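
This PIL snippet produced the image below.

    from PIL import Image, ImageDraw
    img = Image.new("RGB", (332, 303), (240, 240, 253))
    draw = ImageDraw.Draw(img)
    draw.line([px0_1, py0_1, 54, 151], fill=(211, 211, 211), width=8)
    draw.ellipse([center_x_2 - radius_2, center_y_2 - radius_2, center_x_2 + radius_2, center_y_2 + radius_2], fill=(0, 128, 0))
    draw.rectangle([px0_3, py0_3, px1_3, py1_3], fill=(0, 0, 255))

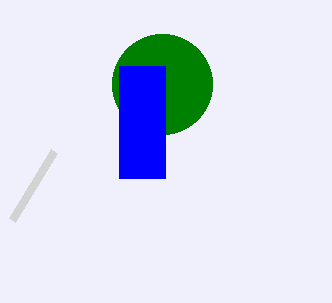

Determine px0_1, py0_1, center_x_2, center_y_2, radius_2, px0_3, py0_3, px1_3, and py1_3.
px0_1 = 12; py0_1 = 220; center_x_2 = 162; center_y_2 = 84; radius_2 = 50; px0_3 = 119; py0_3 = 66; px1_3 = 165; py1_3 = 178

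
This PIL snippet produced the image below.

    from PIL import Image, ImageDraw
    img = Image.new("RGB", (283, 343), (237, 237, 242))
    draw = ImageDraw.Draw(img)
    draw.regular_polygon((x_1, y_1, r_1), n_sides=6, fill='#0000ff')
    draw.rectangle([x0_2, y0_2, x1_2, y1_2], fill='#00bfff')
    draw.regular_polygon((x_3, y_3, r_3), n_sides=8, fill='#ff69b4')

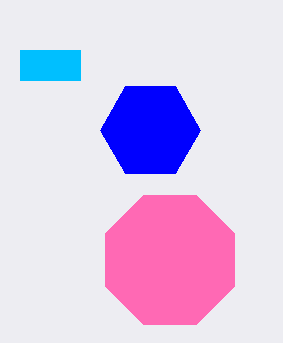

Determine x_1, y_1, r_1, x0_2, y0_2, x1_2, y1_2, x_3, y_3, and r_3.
x_1 = 150, y_1 = 130, r_1 = 50, x0_2 = 20, y0_2 = 50, x1_2 = 80, y1_2 = 80, x_3 = 170, y_3 = 260, r_3 = 70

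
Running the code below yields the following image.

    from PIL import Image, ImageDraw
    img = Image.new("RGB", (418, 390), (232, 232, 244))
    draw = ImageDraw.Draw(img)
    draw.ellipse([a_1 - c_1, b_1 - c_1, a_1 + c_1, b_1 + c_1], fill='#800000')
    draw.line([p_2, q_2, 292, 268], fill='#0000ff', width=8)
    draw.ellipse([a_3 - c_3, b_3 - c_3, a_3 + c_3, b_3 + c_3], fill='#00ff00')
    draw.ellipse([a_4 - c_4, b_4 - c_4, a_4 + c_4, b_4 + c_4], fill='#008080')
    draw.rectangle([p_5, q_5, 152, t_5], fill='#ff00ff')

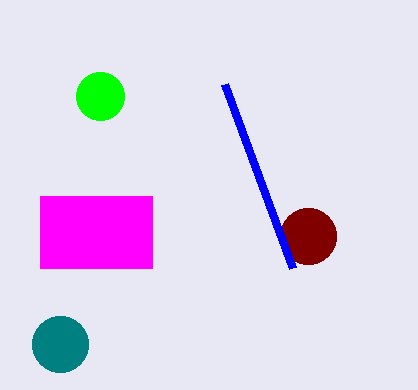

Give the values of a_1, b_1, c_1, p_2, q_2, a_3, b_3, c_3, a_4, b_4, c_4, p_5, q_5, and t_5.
a_1 = 308
b_1 = 236
c_1 = 28
p_2 = 224
q_2 = 84
a_3 = 100
b_3 = 96
c_3 = 24
a_4 = 60
b_4 = 344
c_4 = 28
p_5 = 40
q_5 = 196
t_5 = 268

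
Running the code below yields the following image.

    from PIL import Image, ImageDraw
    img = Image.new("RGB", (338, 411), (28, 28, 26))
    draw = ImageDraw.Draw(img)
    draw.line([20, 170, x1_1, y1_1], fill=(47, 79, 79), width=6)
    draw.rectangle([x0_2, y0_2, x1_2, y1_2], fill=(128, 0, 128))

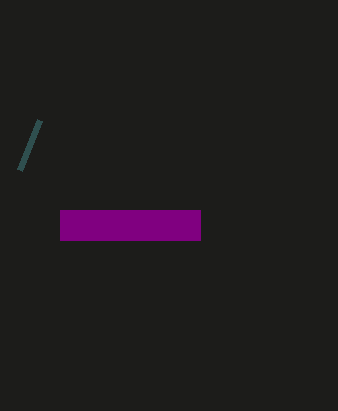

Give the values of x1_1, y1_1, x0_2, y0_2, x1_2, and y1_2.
x1_1 = 40
y1_1 = 120
x0_2 = 60
y0_2 = 210
x1_2 = 200
y1_2 = 240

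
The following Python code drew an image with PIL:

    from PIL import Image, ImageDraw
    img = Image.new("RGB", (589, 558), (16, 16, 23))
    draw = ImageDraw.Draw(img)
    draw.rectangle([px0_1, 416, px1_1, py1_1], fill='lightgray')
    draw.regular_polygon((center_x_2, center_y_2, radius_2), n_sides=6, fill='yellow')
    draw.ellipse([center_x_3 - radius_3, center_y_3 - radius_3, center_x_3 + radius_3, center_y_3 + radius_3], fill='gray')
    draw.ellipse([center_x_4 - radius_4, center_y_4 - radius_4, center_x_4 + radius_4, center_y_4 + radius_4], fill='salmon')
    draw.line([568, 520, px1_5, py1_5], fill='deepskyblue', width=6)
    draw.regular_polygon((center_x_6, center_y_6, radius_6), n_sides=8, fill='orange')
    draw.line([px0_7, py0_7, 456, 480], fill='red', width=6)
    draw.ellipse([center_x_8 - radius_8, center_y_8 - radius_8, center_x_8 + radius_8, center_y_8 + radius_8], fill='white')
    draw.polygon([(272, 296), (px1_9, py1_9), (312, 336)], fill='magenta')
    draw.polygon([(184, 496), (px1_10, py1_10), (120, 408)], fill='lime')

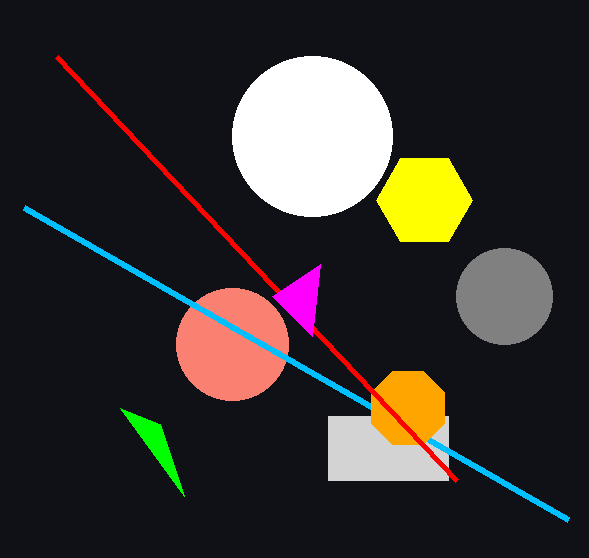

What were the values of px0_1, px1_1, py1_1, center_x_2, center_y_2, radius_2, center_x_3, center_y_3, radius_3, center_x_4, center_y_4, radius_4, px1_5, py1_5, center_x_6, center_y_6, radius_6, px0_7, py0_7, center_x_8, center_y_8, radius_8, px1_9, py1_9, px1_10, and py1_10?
px0_1 = 328, px1_1 = 448, py1_1 = 480, center_x_2 = 424, center_y_2 = 200, radius_2 = 48, center_x_3 = 504, center_y_3 = 296, radius_3 = 48, center_x_4 = 232, center_y_4 = 344, radius_4 = 56, px1_5 = 24, py1_5 = 208, center_x_6 = 408, center_y_6 = 408, radius_6 = 40, px0_7 = 56, py0_7 = 56, center_x_8 = 312, center_y_8 = 136, radius_8 = 80, px1_9 = 320, py1_9 = 264, px1_10 = 160, py1_10 = 424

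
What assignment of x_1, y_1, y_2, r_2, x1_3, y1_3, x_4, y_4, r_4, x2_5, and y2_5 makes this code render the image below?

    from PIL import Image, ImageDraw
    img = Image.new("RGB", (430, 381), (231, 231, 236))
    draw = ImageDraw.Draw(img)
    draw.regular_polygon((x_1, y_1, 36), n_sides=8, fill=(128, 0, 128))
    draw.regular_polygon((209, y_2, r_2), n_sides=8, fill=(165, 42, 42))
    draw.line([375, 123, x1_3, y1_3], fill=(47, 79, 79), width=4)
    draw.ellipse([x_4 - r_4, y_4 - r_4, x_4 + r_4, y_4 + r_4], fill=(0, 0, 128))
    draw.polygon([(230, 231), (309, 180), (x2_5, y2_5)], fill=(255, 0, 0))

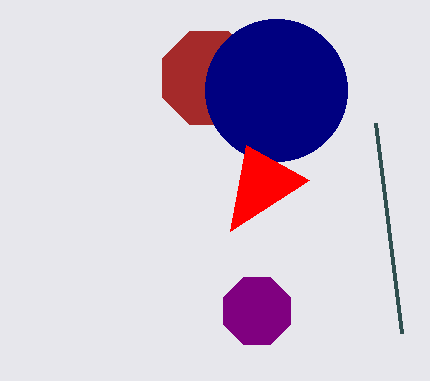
x_1 = 257, y_1 = 311, y_2 = 78, r_2 = 50, x1_3 = 401, y1_3 = 333, x_4 = 276, y_4 = 90, r_4 = 71, x2_5 = 246, y2_5 = 145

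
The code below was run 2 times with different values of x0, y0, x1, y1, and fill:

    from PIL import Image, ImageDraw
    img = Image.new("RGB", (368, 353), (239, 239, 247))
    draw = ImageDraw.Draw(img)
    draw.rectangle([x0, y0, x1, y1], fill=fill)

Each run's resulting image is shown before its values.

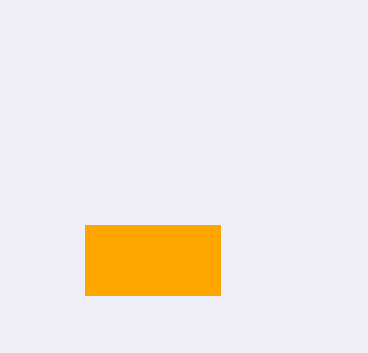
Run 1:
x0 = 85; y0 = 225; x1 = 220; y1 = 295; fill = 'orange'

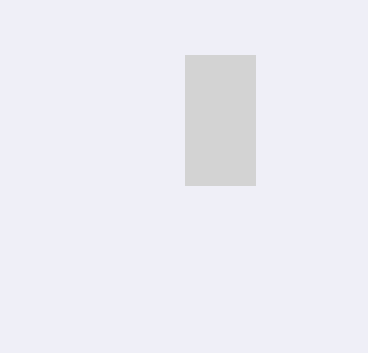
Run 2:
x0 = 185, y0 = 55, x1 = 255, y1 = 185, fill = 'lightgray'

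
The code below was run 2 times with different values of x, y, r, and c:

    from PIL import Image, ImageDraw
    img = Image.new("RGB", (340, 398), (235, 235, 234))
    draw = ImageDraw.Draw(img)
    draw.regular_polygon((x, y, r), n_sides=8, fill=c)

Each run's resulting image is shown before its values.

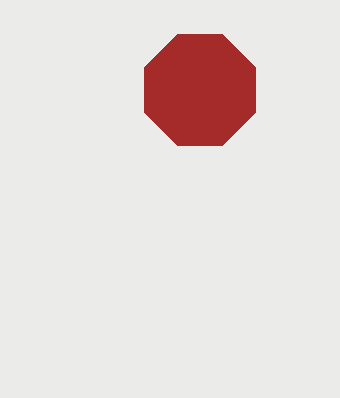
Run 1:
x = 200, y = 90, r = 60, c = 'brown'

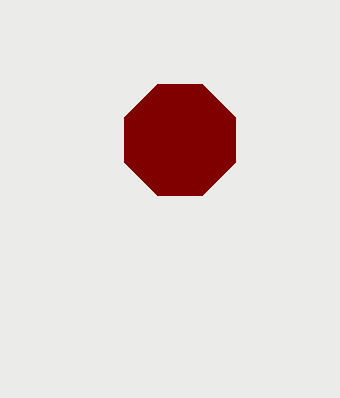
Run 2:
x = 180; y = 140; r = 60; c = 'maroon'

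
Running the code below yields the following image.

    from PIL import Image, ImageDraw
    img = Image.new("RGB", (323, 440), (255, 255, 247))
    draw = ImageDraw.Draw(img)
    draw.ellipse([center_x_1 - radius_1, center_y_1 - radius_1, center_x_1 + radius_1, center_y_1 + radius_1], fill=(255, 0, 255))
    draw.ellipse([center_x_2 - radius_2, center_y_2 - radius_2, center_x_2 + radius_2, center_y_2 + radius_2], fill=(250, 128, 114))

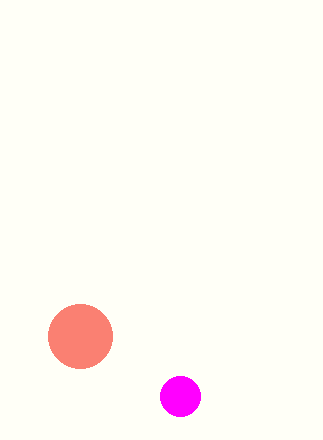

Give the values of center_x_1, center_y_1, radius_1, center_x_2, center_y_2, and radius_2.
center_x_1 = 180, center_y_1 = 396, radius_1 = 20, center_x_2 = 80, center_y_2 = 336, radius_2 = 32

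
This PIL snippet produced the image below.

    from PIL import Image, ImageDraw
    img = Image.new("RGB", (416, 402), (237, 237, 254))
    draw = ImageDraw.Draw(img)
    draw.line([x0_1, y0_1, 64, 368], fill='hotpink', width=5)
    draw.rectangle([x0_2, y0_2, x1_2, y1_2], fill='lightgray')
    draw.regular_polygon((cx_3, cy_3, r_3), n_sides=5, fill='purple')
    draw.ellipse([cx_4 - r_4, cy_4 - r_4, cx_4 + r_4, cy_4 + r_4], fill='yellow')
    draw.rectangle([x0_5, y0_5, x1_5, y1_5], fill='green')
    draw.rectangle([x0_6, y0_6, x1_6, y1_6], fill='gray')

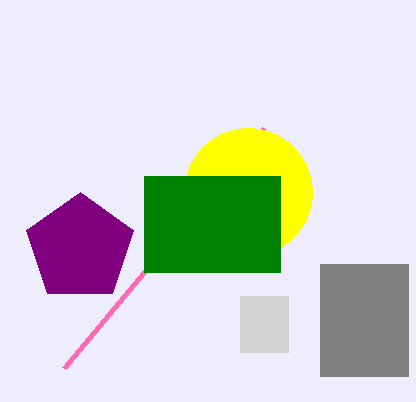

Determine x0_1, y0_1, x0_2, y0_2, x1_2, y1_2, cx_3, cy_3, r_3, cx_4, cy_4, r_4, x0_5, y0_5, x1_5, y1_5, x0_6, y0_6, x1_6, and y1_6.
x0_1 = 264
y0_1 = 128
x0_2 = 240
y0_2 = 296
x1_2 = 288
y1_2 = 352
cx_3 = 80
cy_3 = 248
r_3 = 56
cx_4 = 248
cy_4 = 192
r_4 = 64
x0_5 = 144
y0_5 = 176
x1_5 = 280
y1_5 = 272
x0_6 = 320
y0_6 = 264
x1_6 = 408
y1_6 = 376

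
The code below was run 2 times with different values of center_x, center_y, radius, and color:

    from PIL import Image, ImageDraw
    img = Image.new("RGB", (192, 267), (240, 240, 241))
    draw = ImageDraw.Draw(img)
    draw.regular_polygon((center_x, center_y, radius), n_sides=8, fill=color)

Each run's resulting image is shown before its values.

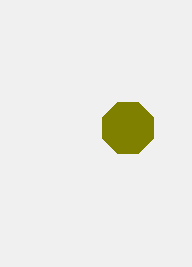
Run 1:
center_x = 128
center_y = 128
radius = 28
color = 'olive'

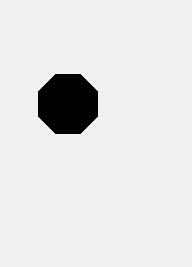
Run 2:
center_x = 68; center_y = 104; radius = 32; color = 'black'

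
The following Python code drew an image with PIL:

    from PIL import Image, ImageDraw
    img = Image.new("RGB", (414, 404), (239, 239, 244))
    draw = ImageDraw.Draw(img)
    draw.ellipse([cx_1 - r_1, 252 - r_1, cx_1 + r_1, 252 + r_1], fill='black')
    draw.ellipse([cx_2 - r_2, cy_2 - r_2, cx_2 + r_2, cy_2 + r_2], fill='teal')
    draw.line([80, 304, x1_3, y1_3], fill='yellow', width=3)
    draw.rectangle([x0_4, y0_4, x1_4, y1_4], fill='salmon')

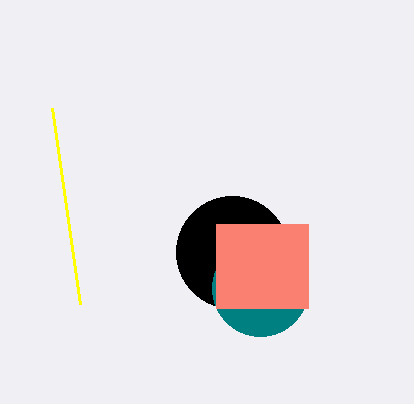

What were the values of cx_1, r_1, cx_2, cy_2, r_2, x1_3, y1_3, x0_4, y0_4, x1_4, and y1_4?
cx_1 = 232, r_1 = 56, cx_2 = 260, cy_2 = 288, r_2 = 48, x1_3 = 52, y1_3 = 108, x0_4 = 216, y0_4 = 224, x1_4 = 308, y1_4 = 308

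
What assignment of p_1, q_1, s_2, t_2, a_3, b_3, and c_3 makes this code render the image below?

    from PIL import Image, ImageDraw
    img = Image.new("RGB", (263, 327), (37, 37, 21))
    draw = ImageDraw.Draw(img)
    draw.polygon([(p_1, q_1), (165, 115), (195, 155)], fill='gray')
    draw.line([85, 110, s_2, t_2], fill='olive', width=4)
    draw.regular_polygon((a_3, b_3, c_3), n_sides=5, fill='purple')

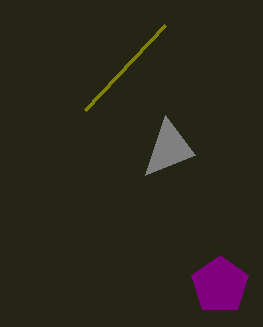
p_1 = 145
q_1 = 175
s_2 = 165
t_2 = 25
a_3 = 220
b_3 = 285
c_3 = 30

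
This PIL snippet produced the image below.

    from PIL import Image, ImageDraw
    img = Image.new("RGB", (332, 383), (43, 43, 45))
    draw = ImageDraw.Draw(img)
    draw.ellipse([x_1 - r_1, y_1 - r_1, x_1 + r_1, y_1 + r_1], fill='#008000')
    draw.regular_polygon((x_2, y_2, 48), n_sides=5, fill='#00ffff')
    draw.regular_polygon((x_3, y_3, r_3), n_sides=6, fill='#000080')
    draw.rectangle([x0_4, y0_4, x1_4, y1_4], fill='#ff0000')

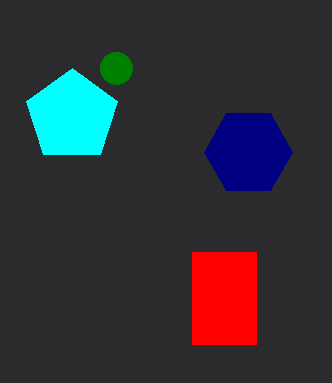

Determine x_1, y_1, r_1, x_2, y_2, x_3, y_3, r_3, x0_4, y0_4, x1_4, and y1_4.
x_1 = 116; y_1 = 68; r_1 = 16; x_2 = 72; y_2 = 116; x_3 = 248; y_3 = 152; r_3 = 44; x0_4 = 192; y0_4 = 252; x1_4 = 256; y1_4 = 344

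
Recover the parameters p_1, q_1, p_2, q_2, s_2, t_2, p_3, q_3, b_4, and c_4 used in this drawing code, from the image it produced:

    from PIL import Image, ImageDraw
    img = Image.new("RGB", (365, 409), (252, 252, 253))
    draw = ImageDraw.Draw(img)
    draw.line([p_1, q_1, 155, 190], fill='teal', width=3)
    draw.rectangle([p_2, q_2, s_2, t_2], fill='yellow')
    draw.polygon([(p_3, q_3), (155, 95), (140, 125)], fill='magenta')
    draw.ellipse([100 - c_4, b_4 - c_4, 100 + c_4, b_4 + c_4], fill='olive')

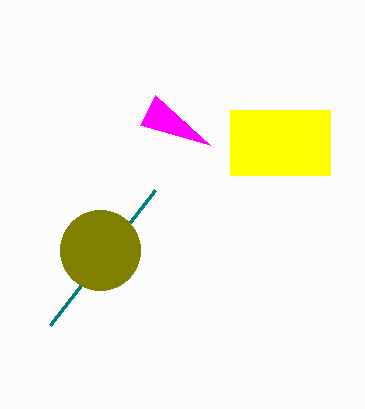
p_1 = 50; q_1 = 325; p_2 = 230; q_2 = 110; s_2 = 330; t_2 = 175; p_3 = 210; q_3 = 145; b_4 = 250; c_4 = 40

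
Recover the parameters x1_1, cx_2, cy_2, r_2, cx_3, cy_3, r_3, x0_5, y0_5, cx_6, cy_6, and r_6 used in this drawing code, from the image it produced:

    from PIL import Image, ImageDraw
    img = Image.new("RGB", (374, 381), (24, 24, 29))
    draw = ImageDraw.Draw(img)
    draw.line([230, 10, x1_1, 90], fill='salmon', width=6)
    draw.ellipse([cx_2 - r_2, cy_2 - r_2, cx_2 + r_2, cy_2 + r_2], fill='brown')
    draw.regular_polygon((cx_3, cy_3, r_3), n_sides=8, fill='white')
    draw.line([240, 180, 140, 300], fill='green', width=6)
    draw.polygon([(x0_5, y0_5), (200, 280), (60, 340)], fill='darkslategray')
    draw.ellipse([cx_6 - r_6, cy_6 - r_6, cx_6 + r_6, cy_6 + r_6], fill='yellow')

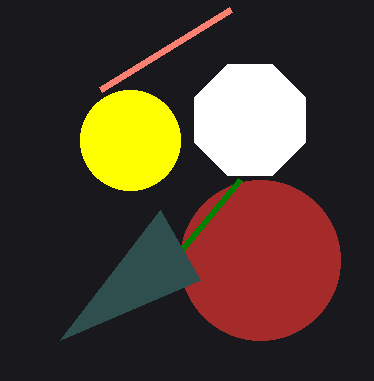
x1_1 = 100, cx_2 = 260, cy_2 = 260, r_2 = 80, cx_3 = 250, cy_3 = 120, r_3 = 60, x0_5 = 160, y0_5 = 210, cx_6 = 130, cy_6 = 140, r_6 = 50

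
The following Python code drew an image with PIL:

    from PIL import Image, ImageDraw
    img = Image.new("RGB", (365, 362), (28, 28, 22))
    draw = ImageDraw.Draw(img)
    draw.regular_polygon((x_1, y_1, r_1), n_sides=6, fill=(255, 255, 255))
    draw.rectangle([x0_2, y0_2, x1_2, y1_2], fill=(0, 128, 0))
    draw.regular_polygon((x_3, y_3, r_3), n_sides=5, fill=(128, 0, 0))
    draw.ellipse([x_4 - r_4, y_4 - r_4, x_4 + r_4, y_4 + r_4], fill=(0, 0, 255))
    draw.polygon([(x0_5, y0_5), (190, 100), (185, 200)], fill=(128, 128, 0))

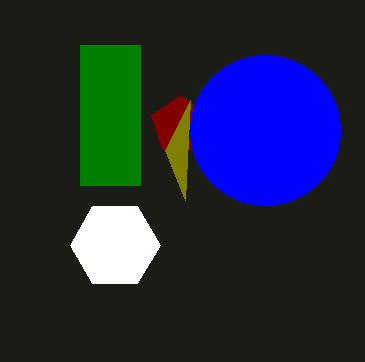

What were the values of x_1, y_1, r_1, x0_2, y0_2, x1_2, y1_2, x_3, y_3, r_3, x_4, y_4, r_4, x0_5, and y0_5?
x_1 = 115; y_1 = 245; r_1 = 45; x0_2 = 80; y0_2 = 45; x1_2 = 140; y1_2 = 185; x_3 = 180; y_3 = 125; r_3 = 30; x_4 = 265; y_4 = 130; r_4 = 75; x0_5 = 165; y0_5 = 150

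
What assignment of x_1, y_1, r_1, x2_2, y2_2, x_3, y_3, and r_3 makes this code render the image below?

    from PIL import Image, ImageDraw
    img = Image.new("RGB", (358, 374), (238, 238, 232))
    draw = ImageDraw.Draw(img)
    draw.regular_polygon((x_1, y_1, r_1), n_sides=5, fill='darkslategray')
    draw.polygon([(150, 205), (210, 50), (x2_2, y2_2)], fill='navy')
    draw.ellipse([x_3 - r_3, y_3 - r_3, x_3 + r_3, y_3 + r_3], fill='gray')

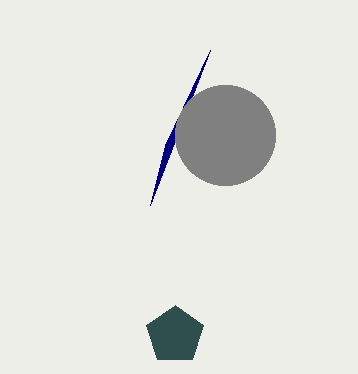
x_1 = 175, y_1 = 335, r_1 = 30, x2_2 = 165, y2_2 = 145, x_3 = 225, y_3 = 135, r_3 = 50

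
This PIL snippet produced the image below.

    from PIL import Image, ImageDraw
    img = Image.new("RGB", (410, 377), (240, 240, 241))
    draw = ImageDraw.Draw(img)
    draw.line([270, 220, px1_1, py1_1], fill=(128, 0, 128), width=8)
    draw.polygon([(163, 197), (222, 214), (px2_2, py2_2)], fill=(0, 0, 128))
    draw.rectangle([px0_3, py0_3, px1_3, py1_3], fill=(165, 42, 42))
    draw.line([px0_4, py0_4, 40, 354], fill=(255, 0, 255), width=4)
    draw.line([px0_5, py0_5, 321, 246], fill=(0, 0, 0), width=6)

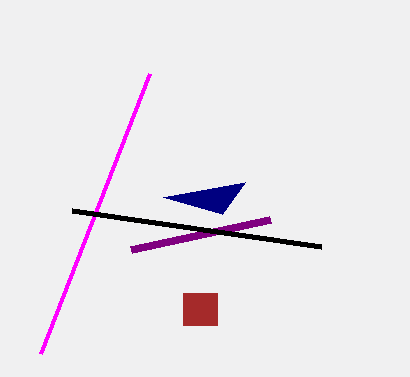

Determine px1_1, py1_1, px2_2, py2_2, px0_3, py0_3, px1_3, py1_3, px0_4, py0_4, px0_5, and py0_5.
px1_1 = 131, py1_1 = 250, px2_2 = 245, py2_2 = 182, px0_3 = 183, py0_3 = 293, px1_3 = 217, py1_3 = 325, px0_4 = 149, py0_4 = 74, px0_5 = 72, py0_5 = 210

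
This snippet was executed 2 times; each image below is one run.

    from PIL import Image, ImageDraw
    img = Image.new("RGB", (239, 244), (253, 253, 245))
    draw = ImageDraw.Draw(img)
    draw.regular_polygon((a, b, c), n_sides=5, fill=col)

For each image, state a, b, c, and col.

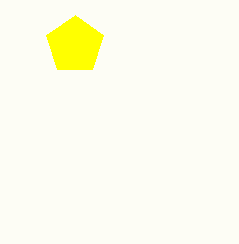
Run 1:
a = 75; b = 45; c = 30; col = 'yellow'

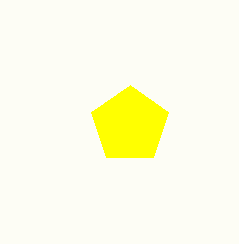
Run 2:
a = 130; b = 125; c = 40; col = 'yellow'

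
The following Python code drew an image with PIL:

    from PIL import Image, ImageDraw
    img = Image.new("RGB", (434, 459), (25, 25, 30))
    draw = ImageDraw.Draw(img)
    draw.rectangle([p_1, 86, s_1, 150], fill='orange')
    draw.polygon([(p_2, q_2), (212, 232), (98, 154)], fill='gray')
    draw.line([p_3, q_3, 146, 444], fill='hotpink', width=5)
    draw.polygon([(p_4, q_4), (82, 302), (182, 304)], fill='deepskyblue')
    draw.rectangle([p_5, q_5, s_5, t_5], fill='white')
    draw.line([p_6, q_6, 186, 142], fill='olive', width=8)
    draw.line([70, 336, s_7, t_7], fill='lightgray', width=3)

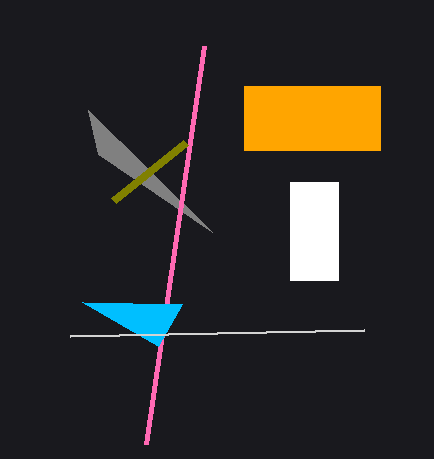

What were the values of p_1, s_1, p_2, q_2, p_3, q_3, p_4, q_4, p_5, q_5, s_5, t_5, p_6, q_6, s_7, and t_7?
p_1 = 244
s_1 = 380
p_2 = 88
q_2 = 110
p_3 = 204
q_3 = 46
p_4 = 158
q_4 = 346
p_5 = 290
q_5 = 182
s_5 = 338
t_5 = 280
p_6 = 114
q_6 = 200
s_7 = 364
t_7 = 330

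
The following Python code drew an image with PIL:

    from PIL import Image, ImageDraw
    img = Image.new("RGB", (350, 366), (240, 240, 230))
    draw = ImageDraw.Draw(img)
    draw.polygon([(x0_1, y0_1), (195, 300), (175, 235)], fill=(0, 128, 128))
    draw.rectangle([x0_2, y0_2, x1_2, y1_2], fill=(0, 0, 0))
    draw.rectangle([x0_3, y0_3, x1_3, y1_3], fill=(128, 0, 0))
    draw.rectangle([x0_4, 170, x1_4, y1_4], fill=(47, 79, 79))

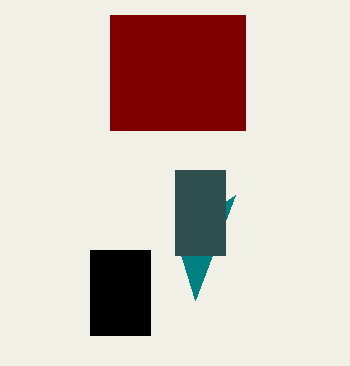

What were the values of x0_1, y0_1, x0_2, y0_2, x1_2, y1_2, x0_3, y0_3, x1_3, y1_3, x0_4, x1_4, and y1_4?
x0_1 = 235, y0_1 = 195, x0_2 = 90, y0_2 = 250, x1_2 = 150, y1_2 = 335, x0_3 = 110, y0_3 = 15, x1_3 = 245, y1_3 = 130, x0_4 = 175, x1_4 = 225, y1_4 = 255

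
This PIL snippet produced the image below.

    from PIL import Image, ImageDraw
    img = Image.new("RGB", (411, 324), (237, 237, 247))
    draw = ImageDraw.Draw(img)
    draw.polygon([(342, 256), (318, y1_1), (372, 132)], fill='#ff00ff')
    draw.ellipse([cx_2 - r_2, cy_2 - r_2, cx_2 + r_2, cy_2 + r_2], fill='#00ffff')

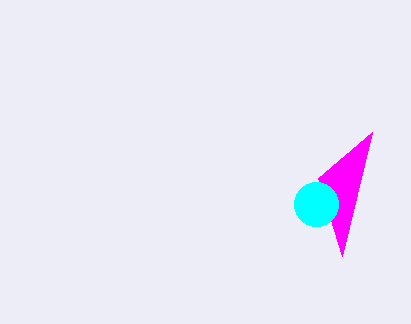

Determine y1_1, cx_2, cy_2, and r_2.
y1_1 = 178, cx_2 = 316, cy_2 = 204, r_2 = 22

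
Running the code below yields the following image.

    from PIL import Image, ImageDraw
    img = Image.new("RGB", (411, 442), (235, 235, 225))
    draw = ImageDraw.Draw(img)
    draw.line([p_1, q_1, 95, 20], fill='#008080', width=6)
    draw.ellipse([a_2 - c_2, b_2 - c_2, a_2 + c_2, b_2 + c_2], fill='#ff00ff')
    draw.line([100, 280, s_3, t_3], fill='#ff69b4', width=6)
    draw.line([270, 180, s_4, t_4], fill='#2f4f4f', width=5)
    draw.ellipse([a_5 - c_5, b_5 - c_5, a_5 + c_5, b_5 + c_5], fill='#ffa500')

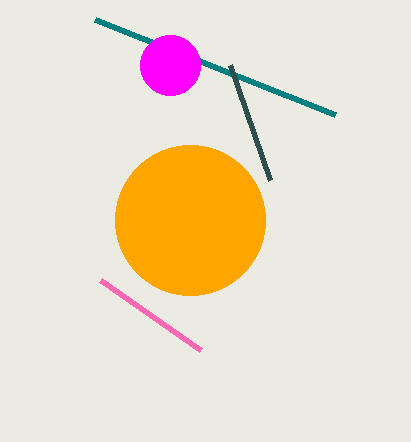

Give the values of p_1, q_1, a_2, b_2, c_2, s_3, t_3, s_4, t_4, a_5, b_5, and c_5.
p_1 = 335
q_1 = 115
a_2 = 170
b_2 = 65
c_2 = 30
s_3 = 200
t_3 = 350
s_4 = 230
t_4 = 65
a_5 = 190
b_5 = 220
c_5 = 75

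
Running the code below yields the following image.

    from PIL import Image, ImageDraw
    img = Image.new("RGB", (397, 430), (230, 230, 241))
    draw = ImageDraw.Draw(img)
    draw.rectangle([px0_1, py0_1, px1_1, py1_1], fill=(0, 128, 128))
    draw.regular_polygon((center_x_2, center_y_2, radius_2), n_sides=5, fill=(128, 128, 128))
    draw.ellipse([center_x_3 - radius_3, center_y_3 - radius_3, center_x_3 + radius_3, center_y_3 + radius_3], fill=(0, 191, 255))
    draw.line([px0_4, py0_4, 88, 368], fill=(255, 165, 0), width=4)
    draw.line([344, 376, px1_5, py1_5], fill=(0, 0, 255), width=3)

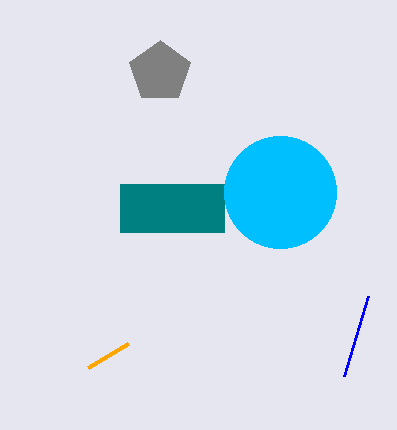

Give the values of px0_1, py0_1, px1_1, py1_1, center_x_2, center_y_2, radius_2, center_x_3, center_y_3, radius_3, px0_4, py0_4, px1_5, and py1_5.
px0_1 = 120; py0_1 = 184; px1_1 = 224; py1_1 = 232; center_x_2 = 160; center_y_2 = 72; radius_2 = 32; center_x_3 = 280; center_y_3 = 192; radius_3 = 56; px0_4 = 128; py0_4 = 344; px1_5 = 368; py1_5 = 296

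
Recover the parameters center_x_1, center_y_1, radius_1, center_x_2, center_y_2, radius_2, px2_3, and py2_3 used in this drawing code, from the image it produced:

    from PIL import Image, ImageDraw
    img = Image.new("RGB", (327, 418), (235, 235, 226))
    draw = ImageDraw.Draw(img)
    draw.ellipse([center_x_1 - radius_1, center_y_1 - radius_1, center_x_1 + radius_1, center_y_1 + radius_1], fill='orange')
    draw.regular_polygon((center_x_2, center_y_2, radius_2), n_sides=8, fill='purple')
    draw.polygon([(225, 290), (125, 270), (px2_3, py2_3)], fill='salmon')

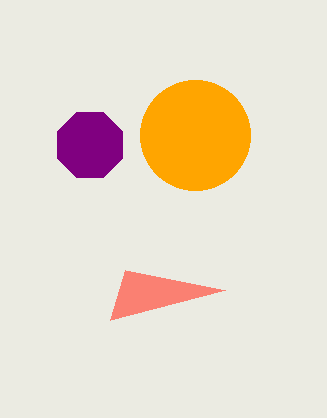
center_x_1 = 195; center_y_1 = 135; radius_1 = 55; center_x_2 = 90; center_y_2 = 145; radius_2 = 35; px2_3 = 110; py2_3 = 320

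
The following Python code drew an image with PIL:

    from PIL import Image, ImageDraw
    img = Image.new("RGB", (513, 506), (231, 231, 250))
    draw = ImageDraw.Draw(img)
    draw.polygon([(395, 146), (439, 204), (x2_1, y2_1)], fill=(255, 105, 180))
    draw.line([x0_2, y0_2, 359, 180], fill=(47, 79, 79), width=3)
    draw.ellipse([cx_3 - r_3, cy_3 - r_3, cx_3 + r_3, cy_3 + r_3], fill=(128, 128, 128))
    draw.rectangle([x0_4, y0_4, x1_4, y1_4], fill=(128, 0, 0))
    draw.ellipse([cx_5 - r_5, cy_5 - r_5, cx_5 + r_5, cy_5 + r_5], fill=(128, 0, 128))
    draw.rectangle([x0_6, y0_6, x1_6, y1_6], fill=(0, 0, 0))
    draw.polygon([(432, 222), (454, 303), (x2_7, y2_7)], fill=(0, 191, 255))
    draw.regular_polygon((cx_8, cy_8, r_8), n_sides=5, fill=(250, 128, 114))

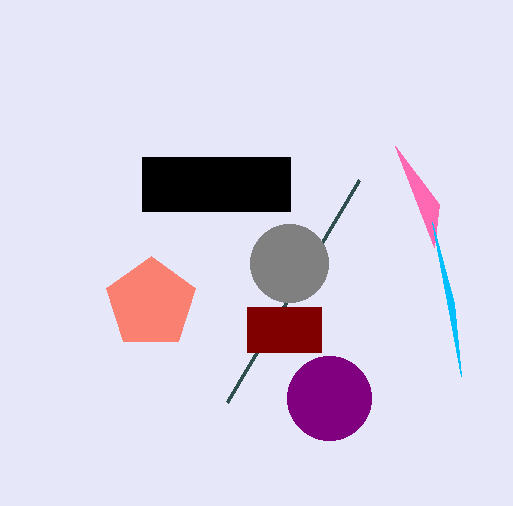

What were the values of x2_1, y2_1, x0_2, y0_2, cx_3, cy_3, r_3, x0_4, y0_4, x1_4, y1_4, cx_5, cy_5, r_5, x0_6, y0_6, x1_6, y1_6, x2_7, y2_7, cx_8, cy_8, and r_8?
x2_1 = 434; y2_1 = 247; x0_2 = 227; y0_2 = 402; cx_3 = 289; cy_3 = 263; r_3 = 39; x0_4 = 247; y0_4 = 307; x1_4 = 321; y1_4 = 352; cx_5 = 329; cy_5 = 398; r_5 = 42; x0_6 = 142; y0_6 = 157; x1_6 = 290; y1_6 = 211; x2_7 = 461; y2_7 = 376; cx_8 = 151; cy_8 = 303; r_8 = 47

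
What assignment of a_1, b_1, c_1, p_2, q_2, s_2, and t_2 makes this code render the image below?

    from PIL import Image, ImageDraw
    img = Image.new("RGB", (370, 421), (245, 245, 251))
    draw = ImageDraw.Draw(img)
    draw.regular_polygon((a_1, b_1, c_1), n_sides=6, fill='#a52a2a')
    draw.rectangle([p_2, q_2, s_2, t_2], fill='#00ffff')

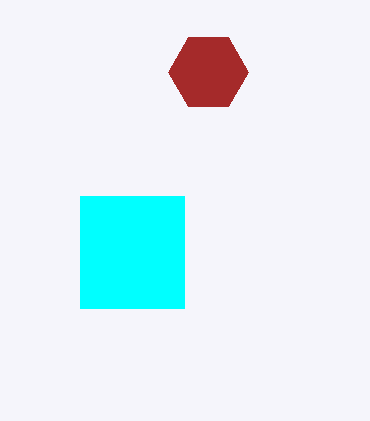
a_1 = 208, b_1 = 72, c_1 = 40, p_2 = 80, q_2 = 196, s_2 = 184, t_2 = 308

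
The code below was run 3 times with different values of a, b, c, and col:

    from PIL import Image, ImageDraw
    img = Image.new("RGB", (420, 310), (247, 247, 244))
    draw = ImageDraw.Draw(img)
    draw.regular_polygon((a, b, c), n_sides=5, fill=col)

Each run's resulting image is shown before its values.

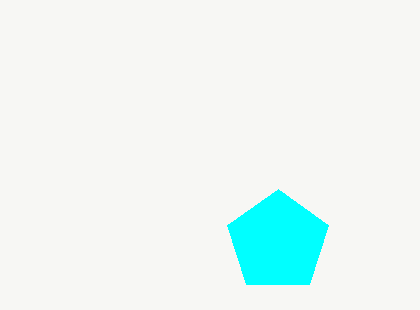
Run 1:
a = 278
b = 242
c = 53
col = 'cyan'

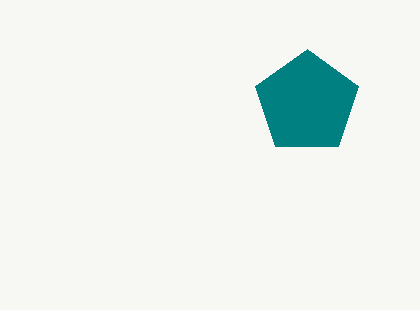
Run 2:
a = 307
b = 103
c = 54
col = 'teal'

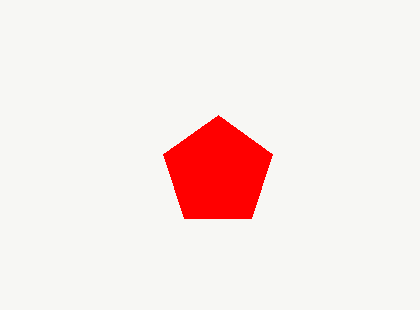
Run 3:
a = 218, b = 172, c = 57, col = 'red'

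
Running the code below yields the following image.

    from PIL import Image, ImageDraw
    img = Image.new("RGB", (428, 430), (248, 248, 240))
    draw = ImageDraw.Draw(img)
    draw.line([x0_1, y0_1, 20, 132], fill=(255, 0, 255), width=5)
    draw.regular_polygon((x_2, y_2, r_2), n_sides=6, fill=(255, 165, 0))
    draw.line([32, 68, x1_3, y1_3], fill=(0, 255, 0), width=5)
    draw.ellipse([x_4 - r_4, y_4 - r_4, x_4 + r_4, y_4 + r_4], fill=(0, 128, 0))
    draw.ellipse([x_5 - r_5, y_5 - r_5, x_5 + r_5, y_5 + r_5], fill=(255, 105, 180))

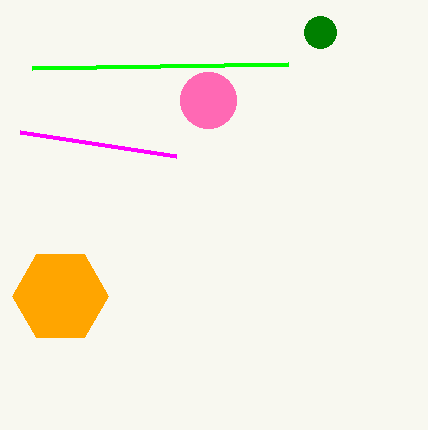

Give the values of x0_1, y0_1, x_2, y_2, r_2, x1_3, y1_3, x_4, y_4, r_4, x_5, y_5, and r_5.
x0_1 = 176; y0_1 = 156; x_2 = 60; y_2 = 296; r_2 = 48; x1_3 = 288; y1_3 = 64; x_4 = 320; y_4 = 32; r_4 = 16; x_5 = 208; y_5 = 100; r_5 = 28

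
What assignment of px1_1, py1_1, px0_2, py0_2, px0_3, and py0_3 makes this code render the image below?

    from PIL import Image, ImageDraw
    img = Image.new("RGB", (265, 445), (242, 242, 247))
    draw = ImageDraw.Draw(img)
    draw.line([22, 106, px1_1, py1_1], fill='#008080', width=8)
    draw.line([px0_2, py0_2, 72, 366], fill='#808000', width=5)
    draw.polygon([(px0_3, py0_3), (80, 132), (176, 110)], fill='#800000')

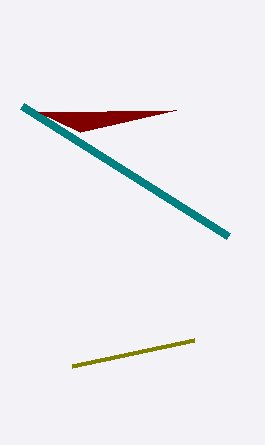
px1_1 = 228, py1_1 = 236, px0_2 = 194, py0_2 = 340, px0_3 = 38, py0_3 = 112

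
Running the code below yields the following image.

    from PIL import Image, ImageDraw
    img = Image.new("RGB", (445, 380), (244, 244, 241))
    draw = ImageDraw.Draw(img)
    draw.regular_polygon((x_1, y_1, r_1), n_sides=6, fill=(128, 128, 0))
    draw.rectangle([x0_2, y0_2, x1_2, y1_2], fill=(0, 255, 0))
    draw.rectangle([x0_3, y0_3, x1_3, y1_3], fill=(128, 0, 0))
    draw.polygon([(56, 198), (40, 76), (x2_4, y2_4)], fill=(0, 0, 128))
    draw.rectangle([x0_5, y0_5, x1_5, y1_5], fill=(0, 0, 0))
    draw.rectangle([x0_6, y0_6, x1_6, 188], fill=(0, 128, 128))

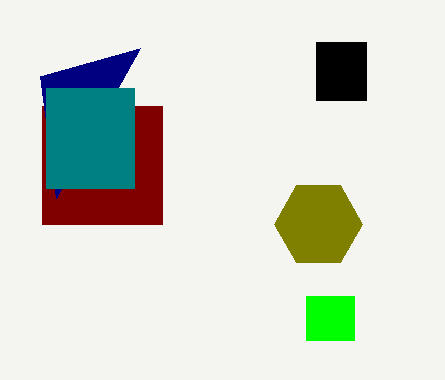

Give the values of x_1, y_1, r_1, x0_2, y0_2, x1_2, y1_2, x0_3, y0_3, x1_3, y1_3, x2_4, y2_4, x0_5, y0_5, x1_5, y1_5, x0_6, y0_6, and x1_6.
x_1 = 318; y_1 = 224; r_1 = 44; x0_2 = 306; y0_2 = 296; x1_2 = 354; y1_2 = 340; x0_3 = 42; y0_3 = 106; x1_3 = 162; y1_3 = 224; x2_4 = 140; y2_4 = 48; x0_5 = 316; y0_5 = 42; x1_5 = 366; y1_5 = 100; x0_6 = 46; y0_6 = 88; x1_6 = 134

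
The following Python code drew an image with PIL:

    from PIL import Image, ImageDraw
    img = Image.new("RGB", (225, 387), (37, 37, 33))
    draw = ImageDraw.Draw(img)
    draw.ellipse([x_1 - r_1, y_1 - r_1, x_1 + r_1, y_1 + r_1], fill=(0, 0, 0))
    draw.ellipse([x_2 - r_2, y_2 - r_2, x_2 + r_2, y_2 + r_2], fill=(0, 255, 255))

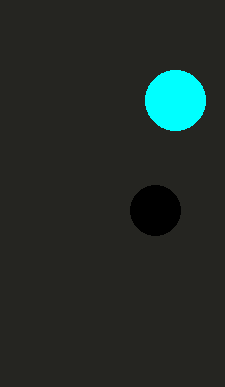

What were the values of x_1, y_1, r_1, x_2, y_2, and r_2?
x_1 = 155, y_1 = 210, r_1 = 25, x_2 = 175, y_2 = 100, r_2 = 30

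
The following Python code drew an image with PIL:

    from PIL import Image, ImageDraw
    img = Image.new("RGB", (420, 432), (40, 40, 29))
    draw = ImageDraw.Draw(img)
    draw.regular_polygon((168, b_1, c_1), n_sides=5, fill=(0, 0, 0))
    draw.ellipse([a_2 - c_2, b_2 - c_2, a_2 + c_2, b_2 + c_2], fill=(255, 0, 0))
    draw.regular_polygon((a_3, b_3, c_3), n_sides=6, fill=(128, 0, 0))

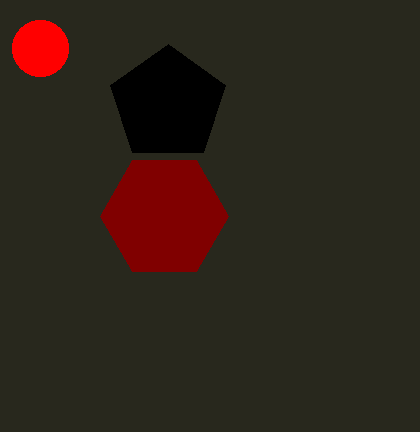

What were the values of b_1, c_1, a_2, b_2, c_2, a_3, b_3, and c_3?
b_1 = 104
c_1 = 60
a_2 = 40
b_2 = 48
c_2 = 28
a_3 = 164
b_3 = 216
c_3 = 64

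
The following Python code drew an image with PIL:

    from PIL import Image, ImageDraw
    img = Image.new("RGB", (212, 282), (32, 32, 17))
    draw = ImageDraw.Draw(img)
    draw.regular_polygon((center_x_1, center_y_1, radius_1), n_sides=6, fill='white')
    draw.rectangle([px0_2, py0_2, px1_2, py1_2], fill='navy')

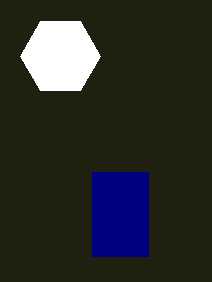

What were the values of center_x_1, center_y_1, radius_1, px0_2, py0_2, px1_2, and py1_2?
center_x_1 = 60; center_y_1 = 56; radius_1 = 40; px0_2 = 92; py0_2 = 172; px1_2 = 148; py1_2 = 256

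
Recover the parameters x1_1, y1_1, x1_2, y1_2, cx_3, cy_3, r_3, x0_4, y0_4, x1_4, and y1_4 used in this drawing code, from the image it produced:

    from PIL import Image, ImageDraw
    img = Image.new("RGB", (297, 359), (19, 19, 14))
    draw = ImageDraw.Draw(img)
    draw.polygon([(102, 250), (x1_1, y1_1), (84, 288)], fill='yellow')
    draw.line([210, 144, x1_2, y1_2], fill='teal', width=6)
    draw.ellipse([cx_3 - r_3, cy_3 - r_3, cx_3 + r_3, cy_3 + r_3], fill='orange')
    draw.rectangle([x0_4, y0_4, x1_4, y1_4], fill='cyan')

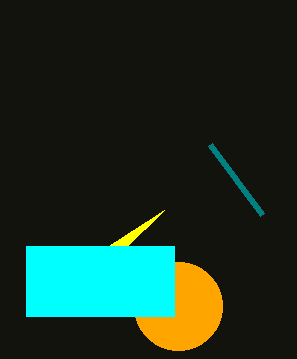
x1_1 = 164, y1_1 = 210, x1_2 = 262, y1_2 = 214, cx_3 = 178, cy_3 = 306, r_3 = 44, x0_4 = 26, y0_4 = 246, x1_4 = 174, y1_4 = 316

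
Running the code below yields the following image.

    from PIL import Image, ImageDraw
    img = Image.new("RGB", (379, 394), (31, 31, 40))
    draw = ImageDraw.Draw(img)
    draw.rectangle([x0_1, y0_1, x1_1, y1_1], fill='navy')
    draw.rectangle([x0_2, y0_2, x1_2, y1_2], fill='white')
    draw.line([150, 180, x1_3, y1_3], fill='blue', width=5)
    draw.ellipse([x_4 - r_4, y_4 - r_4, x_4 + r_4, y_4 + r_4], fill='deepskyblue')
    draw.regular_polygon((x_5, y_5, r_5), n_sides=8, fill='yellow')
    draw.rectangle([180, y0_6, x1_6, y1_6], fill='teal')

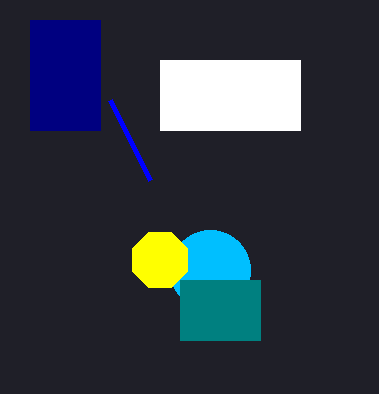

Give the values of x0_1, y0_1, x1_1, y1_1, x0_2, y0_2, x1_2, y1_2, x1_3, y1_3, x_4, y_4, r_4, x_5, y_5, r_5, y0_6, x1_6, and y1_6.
x0_1 = 30; y0_1 = 20; x1_1 = 100; y1_1 = 130; x0_2 = 160; y0_2 = 60; x1_2 = 300; y1_2 = 130; x1_3 = 110; y1_3 = 100; x_4 = 210; y_4 = 270; r_4 = 40; x_5 = 160; y_5 = 260; r_5 = 30; y0_6 = 280; x1_6 = 260; y1_6 = 340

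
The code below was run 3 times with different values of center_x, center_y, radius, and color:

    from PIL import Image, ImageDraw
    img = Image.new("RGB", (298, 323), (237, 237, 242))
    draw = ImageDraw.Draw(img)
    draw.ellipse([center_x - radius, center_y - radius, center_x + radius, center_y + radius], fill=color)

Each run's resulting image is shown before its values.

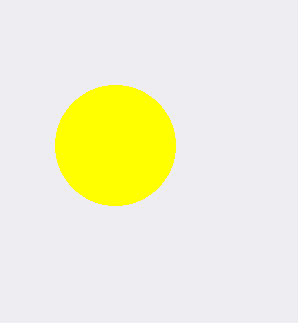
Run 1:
center_x = 115
center_y = 145
radius = 60
color = 'yellow'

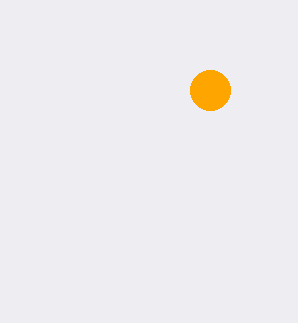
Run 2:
center_x = 210
center_y = 90
radius = 20
color = 'orange'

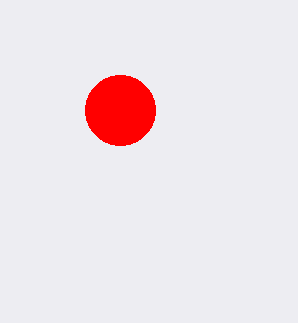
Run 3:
center_x = 120; center_y = 110; radius = 35; color = 'red'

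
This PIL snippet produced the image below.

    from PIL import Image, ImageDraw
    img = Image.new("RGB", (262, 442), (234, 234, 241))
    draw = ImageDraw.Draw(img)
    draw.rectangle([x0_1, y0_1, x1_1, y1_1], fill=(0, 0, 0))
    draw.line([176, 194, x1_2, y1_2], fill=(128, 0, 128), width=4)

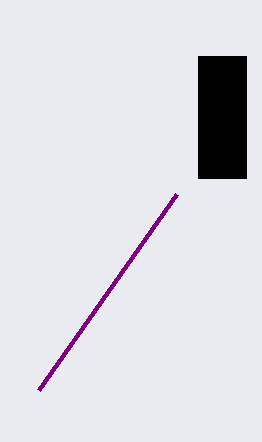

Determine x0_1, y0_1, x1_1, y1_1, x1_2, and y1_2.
x0_1 = 198; y0_1 = 56; x1_1 = 246; y1_1 = 178; x1_2 = 38; y1_2 = 390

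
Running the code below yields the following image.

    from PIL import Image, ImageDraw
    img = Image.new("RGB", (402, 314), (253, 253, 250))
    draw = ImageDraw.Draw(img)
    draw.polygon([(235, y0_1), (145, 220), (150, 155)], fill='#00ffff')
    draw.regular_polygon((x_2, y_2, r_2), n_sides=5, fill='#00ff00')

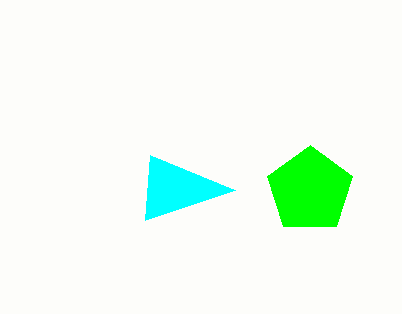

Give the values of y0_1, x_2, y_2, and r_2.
y0_1 = 190
x_2 = 310
y_2 = 190
r_2 = 45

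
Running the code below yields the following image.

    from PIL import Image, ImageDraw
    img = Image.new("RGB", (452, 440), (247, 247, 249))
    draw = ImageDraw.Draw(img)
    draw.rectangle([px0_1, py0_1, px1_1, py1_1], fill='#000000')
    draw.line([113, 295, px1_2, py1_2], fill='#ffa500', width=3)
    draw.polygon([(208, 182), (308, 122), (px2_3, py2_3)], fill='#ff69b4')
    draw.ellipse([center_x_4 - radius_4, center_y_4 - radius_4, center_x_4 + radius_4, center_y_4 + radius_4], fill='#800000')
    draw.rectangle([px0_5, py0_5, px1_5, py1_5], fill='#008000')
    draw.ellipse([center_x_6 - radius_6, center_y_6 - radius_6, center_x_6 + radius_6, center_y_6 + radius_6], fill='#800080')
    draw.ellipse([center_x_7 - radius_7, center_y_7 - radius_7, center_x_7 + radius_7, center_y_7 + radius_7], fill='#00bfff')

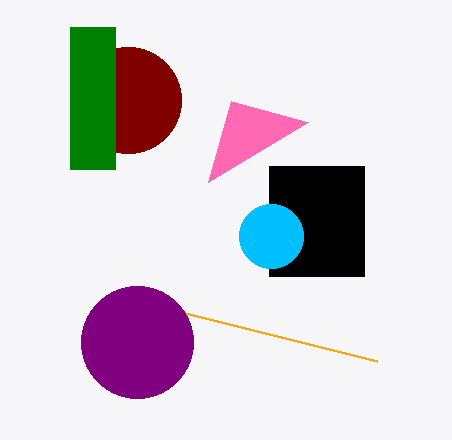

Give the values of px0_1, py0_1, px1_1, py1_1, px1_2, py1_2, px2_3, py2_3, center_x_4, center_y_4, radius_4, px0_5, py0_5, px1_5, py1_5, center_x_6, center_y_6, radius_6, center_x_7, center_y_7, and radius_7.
px0_1 = 269, py0_1 = 166, px1_1 = 364, py1_1 = 276, px1_2 = 377, py1_2 = 361, px2_3 = 231, py2_3 = 101, center_x_4 = 128, center_y_4 = 100, radius_4 = 53, px0_5 = 70, py0_5 = 27, px1_5 = 115, py1_5 = 169, center_x_6 = 137, center_y_6 = 342, radius_6 = 56, center_x_7 = 271, center_y_7 = 236, radius_7 = 32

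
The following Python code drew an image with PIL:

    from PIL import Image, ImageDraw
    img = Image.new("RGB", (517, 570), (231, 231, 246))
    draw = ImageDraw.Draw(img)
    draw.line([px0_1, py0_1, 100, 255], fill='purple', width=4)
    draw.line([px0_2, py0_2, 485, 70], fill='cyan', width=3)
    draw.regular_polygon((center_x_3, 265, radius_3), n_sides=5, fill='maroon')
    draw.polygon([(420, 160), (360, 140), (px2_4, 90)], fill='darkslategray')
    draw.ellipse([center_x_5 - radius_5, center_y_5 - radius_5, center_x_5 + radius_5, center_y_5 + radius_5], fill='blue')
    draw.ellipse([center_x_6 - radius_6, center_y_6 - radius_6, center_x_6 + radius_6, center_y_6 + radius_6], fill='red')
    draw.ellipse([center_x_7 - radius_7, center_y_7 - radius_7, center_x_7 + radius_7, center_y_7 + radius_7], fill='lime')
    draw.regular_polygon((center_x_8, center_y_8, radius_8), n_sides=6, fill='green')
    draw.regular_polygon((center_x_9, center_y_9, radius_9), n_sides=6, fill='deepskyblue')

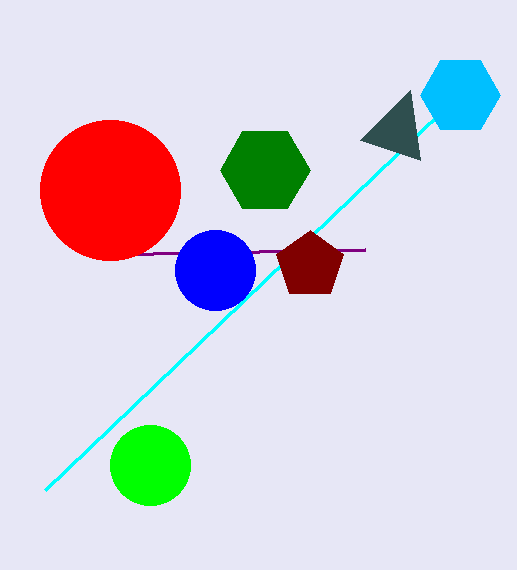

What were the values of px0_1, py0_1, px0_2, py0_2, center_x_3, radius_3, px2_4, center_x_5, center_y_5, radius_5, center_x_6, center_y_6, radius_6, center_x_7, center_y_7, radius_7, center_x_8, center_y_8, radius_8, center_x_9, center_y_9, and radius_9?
px0_1 = 365
py0_1 = 250
px0_2 = 45
py0_2 = 490
center_x_3 = 310
radius_3 = 35
px2_4 = 410
center_x_5 = 215
center_y_5 = 270
radius_5 = 40
center_x_6 = 110
center_y_6 = 190
radius_6 = 70
center_x_7 = 150
center_y_7 = 465
radius_7 = 40
center_x_8 = 265
center_y_8 = 170
radius_8 = 45
center_x_9 = 460
center_y_9 = 95
radius_9 = 40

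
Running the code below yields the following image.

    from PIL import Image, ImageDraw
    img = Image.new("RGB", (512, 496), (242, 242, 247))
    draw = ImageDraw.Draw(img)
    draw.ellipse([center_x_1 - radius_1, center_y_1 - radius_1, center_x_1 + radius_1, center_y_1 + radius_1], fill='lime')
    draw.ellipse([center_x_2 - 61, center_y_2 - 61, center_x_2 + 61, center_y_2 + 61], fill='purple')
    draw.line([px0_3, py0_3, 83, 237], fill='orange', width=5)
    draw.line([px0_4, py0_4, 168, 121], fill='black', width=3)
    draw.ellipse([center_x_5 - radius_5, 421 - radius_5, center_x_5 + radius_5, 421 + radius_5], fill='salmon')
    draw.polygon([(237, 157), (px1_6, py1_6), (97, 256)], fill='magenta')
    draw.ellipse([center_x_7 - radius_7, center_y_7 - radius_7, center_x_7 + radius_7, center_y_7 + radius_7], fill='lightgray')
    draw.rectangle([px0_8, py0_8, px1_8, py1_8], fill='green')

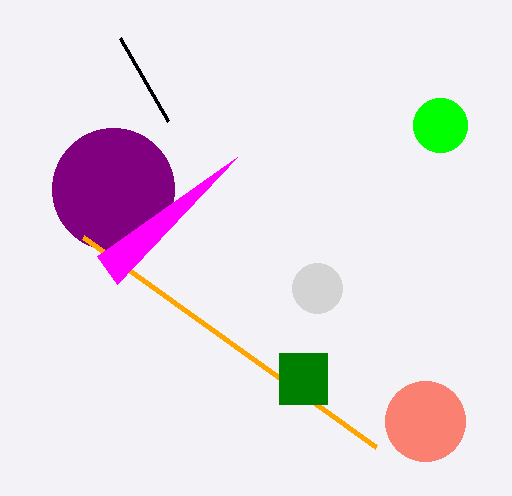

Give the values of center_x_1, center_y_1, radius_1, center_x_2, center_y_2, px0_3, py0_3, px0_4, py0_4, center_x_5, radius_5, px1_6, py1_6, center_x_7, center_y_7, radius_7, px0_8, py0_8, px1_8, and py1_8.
center_x_1 = 440; center_y_1 = 125; radius_1 = 27; center_x_2 = 113; center_y_2 = 189; px0_3 = 376; py0_3 = 447; px0_4 = 120; py0_4 = 38; center_x_5 = 425; radius_5 = 40; px1_6 = 117; py1_6 = 284; center_x_7 = 317; center_y_7 = 288; radius_7 = 25; px0_8 = 279; py0_8 = 353; px1_8 = 327; py1_8 = 404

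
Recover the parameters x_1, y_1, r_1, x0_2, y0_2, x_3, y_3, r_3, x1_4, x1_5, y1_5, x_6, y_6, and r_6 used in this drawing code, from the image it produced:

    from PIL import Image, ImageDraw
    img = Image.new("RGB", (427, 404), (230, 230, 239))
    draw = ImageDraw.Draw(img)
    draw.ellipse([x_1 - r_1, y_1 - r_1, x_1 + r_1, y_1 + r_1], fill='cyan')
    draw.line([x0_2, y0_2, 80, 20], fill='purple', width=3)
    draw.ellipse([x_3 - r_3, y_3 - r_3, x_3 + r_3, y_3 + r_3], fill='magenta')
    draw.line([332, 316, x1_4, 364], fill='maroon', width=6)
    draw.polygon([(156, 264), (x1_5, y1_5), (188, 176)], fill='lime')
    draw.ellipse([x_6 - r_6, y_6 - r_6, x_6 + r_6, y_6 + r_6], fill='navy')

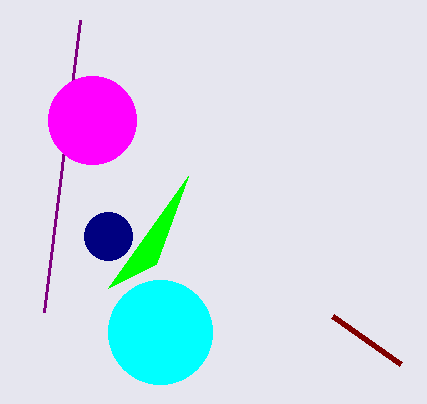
x_1 = 160, y_1 = 332, r_1 = 52, x0_2 = 44, y0_2 = 312, x_3 = 92, y_3 = 120, r_3 = 44, x1_4 = 400, x1_5 = 108, y1_5 = 288, x_6 = 108, y_6 = 236, r_6 = 24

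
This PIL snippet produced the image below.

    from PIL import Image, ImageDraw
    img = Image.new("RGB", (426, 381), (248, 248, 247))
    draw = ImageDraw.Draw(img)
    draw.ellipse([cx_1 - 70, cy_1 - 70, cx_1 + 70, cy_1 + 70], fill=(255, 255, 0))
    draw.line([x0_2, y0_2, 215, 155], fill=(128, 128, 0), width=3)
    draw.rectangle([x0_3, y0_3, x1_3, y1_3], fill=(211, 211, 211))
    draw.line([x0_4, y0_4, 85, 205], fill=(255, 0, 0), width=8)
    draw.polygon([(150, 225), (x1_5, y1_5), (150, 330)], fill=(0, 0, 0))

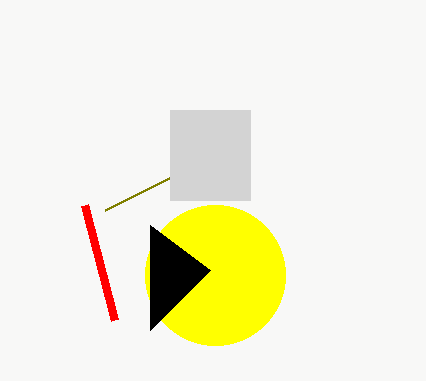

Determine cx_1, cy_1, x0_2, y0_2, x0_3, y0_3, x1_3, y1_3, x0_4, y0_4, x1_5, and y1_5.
cx_1 = 215, cy_1 = 275, x0_2 = 105, y0_2 = 210, x0_3 = 170, y0_3 = 110, x1_3 = 250, y1_3 = 200, x0_4 = 115, y0_4 = 320, x1_5 = 210, y1_5 = 270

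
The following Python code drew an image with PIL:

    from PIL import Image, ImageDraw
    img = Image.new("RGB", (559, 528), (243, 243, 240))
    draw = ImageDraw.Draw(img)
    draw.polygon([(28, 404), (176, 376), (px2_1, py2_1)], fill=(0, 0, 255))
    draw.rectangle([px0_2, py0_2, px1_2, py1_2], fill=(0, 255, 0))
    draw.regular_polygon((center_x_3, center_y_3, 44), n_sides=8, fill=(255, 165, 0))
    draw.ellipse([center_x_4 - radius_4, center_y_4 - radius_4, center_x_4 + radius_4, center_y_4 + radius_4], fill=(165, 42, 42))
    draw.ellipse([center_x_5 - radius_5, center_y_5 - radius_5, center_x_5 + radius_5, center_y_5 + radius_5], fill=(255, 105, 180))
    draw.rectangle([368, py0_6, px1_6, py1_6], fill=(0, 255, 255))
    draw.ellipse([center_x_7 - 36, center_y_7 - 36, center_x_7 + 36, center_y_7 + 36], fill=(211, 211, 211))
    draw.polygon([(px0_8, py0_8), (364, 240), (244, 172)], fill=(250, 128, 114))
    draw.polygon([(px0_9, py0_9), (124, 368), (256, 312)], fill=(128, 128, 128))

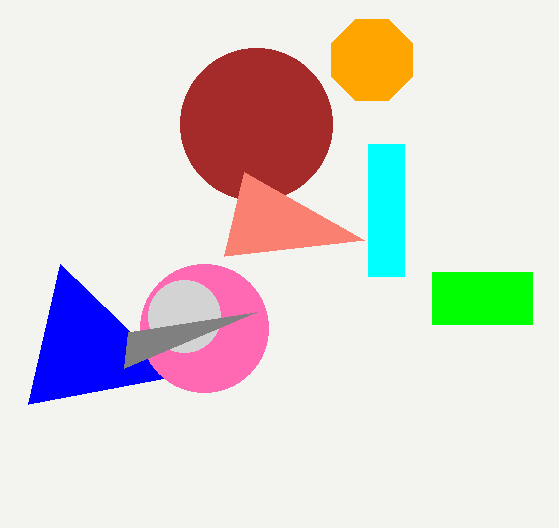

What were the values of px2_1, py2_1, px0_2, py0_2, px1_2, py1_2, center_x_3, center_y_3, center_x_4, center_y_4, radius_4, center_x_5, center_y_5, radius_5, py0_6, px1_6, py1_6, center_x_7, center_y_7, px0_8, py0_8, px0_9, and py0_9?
px2_1 = 60; py2_1 = 264; px0_2 = 432; py0_2 = 272; px1_2 = 532; py1_2 = 324; center_x_3 = 372; center_y_3 = 60; center_x_4 = 256; center_y_4 = 124; radius_4 = 76; center_x_5 = 204; center_y_5 = 328; radius_5 = 64; py0_6 = 144; px1_6 = 404; py1_6 = 276; center_x_7 = 184; center_y_7 = 316; px0_8 = 224; py0_8 = 256; px0_9 = 128; py0_9 = 332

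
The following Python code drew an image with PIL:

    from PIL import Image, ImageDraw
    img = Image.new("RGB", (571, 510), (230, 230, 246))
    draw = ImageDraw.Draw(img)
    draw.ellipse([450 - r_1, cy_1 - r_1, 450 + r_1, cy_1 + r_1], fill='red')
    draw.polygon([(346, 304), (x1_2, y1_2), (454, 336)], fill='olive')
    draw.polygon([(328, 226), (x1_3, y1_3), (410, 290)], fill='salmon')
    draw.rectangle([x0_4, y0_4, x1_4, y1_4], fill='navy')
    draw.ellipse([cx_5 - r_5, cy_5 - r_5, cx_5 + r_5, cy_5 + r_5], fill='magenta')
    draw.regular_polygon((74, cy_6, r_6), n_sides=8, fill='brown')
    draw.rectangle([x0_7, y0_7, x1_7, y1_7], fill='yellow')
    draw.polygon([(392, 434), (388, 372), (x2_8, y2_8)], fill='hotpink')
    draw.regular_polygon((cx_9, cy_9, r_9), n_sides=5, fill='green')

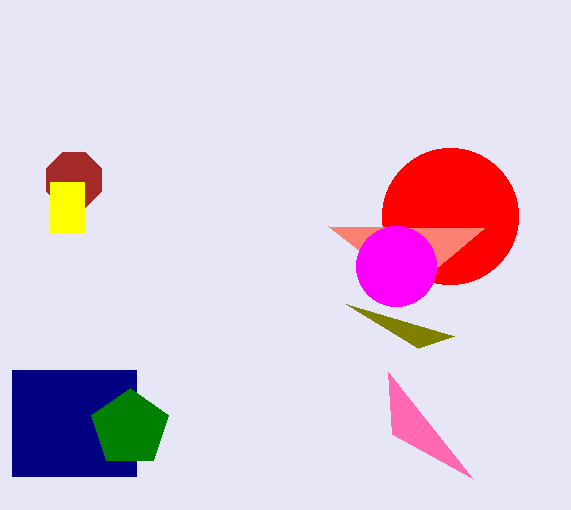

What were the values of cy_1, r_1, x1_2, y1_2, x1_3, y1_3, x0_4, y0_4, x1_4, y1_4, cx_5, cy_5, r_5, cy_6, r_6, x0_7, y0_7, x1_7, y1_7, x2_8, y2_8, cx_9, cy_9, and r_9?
cy_1 = 216
r_1 = 68
x1_2 = 418
y1_2 = 348
x1_3 = 484
y1_3 = 228
x0_4 = 12
y0_4 = 370
x1_4 = 136
y1_4 = 476
cx_5 = 396
cy_5 = 266
r_5 = 40
cy_6 = 180
r_6 = 30
x0_7 = 50
y0_7 = 182
x1_7 = 84
y1_7 = 232
x2_8 = 472
y2_8 = 478
cx_9 = 130
cy_9 = 428
r_9 = 40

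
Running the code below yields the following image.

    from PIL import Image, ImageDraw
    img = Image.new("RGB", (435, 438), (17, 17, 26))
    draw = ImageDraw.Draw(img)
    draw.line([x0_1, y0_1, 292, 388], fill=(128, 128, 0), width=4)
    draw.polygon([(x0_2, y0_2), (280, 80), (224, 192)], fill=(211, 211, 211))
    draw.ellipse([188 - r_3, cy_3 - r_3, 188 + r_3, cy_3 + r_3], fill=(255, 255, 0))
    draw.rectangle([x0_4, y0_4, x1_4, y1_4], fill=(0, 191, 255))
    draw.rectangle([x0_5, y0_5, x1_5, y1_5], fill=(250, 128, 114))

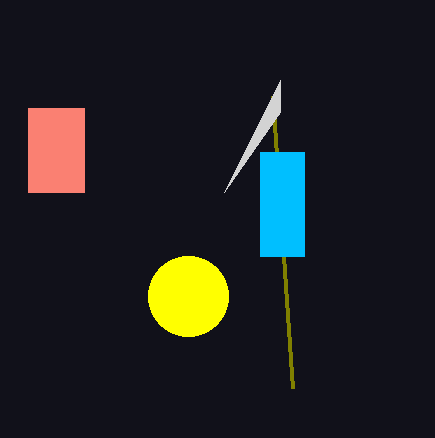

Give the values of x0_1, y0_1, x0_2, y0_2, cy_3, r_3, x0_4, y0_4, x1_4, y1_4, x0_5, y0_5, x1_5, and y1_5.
x0_1 = 272, y0_1 = 96, x0_2 = 280, y0_2 = 112, cy_3 = 296, r_3 = 40, x0_4 = 260, y0_4 = 152, x1_4 = 304, y1_4 = 256, x0_5 = 28, y0_5 = 108, x1_5 = 84, y1_5 = 192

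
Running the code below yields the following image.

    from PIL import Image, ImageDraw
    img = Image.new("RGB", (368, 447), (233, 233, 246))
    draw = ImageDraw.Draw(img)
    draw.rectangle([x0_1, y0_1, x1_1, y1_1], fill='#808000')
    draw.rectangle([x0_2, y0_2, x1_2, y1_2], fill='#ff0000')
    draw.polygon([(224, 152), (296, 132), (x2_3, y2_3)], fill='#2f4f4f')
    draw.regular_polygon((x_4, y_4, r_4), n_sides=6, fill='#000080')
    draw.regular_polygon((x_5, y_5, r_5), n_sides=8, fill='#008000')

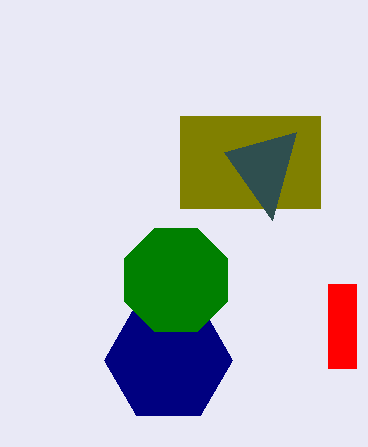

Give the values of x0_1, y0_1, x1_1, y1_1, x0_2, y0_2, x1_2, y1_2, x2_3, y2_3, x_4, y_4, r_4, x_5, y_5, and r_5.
x0_1 = 180, y0_1 = 116, x1_1 = 320, y1_1 = 208, x0_2 = 328, y0_2 = 284, x1_2 = 356, y1_2 = 368, x2_3 = 272, y2_3 = 220, x_4 = 168, y_4 = 360, r_4 = 64, x_5 = 176, y_5 = 280, r_5 = 56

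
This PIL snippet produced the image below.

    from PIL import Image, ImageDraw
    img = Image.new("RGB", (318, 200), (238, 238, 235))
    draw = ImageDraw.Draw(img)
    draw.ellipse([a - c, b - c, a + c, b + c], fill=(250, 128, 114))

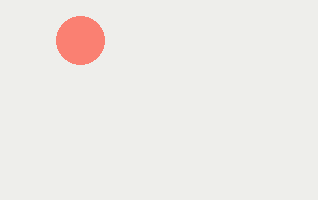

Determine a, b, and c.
a = 80, b = 40, c = 24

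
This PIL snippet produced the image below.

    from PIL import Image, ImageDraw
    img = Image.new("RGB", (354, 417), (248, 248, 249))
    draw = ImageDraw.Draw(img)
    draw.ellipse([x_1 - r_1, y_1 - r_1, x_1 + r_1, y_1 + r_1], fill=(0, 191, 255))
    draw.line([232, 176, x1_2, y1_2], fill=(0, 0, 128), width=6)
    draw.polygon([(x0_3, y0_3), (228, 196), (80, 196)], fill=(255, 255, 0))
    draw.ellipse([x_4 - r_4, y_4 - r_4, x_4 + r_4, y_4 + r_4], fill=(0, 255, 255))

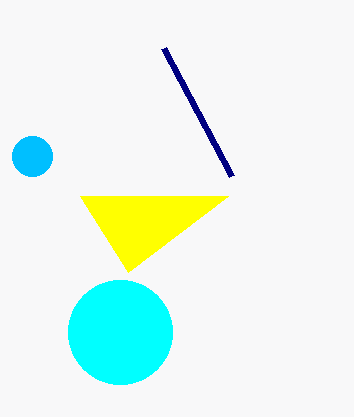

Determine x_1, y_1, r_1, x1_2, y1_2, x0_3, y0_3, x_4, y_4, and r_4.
x_1 = 32
y_1 = 156
r_1 = 20
x1_2 = 164
y1_2 = 48
x0_3 = 128
y0_3 = 272
x_4 = 120
y_4 = 332
r_4 = 52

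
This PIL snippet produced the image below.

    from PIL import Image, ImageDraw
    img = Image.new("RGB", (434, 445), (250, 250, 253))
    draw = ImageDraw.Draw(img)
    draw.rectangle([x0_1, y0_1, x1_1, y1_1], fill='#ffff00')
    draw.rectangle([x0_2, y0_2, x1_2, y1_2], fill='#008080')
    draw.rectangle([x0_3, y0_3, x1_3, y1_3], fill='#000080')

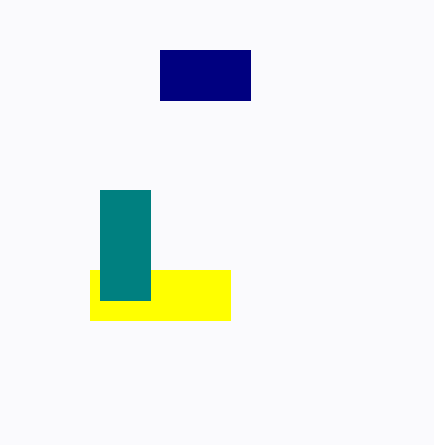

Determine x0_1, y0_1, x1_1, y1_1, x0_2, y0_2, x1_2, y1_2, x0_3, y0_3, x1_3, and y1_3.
x0_1 = 90; y0_1 = 270; x1_1 = 230; y1_1 = 320; x0_2 = 100; y0_2 = 190; x1_2 = 150; y1_2 = 300; x0_3 = 160; y0_3 = 50; x1_3 = 250; y1_3 = 100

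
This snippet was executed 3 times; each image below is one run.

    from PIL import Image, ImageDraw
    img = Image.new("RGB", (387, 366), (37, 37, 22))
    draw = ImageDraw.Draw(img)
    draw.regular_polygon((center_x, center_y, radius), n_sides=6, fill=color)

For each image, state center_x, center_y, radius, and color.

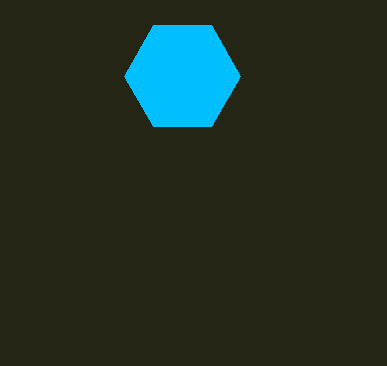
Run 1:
center_x = 182; center_y = 76; radius = 58; color = 'deepskyblue'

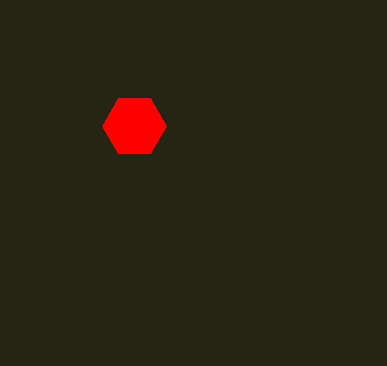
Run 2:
center_x = 134; center_y = 126; radius = 32; color = 'red'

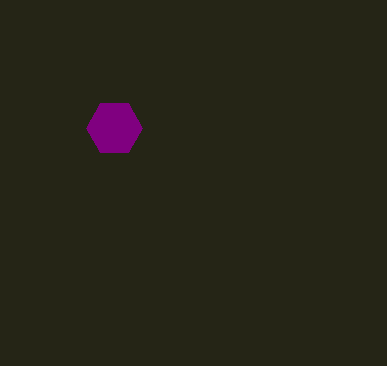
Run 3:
center_x = 114; center_y = 128; radius = 28; color = 'purple'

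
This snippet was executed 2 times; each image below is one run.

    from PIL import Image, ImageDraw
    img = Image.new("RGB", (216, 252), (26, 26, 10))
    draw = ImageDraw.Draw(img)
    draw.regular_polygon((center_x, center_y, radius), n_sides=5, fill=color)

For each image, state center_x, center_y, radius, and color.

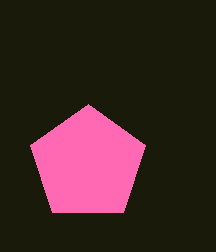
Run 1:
center_x = 88
center_y = 164
radius = 60
color = 'hotpink'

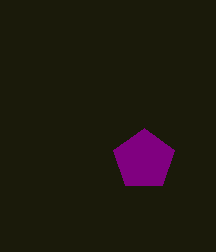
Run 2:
center_x = 144, center_y = 160, radius = 32, color = 'purple'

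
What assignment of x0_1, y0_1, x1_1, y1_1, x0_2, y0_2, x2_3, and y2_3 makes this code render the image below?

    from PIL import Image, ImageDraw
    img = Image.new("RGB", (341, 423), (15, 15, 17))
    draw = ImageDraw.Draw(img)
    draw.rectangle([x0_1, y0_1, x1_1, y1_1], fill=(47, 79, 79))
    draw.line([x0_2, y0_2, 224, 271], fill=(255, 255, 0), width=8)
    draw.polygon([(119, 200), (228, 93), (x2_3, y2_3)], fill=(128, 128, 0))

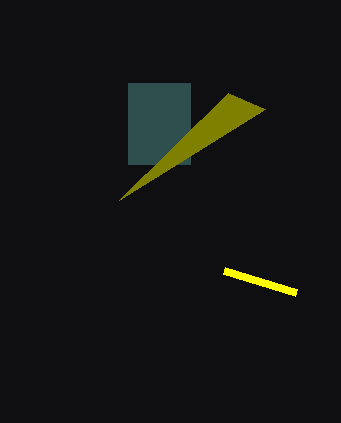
x0_1 = 128; y0_1 = 83; x1_1 = 190; y1_1 = 164; x0_2 = 296; y0_2 = 293; x2_3 = 265; y2_3 = 109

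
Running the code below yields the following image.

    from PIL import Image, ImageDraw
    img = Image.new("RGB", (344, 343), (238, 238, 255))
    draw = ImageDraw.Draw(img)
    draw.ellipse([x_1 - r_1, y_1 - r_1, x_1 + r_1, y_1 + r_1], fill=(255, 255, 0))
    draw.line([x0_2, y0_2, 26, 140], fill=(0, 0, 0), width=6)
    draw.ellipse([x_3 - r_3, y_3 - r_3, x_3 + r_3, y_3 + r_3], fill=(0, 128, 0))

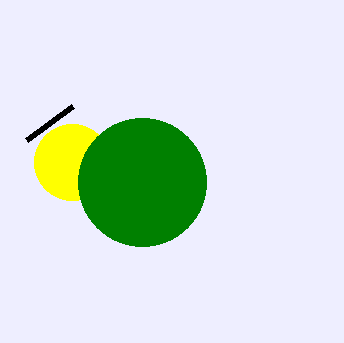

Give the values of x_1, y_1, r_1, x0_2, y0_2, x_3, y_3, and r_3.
x_1 = 72, y_1 = 162, r_1 = 38, x0_2 = 72, y0_2 = 106, x_3 = 142, y_3 = 182, r_3 = 64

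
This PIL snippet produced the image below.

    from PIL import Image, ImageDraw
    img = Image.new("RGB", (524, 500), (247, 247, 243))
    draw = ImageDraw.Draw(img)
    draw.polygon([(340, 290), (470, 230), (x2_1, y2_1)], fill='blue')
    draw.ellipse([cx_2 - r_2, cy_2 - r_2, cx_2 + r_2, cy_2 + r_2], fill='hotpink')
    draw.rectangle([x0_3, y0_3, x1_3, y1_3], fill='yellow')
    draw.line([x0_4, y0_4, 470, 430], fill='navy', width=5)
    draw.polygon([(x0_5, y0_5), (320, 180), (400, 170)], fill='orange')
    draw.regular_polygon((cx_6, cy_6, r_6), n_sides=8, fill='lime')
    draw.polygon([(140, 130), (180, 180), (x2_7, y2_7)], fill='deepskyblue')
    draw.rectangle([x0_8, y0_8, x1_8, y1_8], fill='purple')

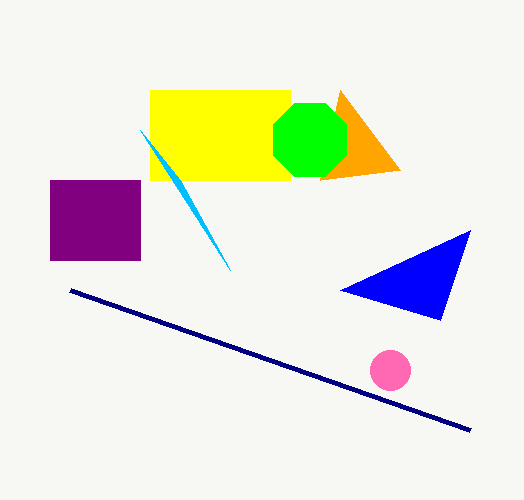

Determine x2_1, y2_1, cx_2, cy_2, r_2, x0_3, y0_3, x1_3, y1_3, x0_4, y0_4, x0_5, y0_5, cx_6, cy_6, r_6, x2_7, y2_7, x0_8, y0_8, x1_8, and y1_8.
x2_1 = 440
y2_1 = 320
cx_2 = 390
cy_2 = 370
r_2 = 20
x0_3 = 150
y0_3 = 90
x1_3 = 290
y1_3 = 180
x0_4 = 70
y0_4 = 290
x0_5 = 340
y0_5 = 90
cx_6 = 310
cy_6 = 140
r_6 = 40
x2_7 = 230
y2_7 = 270
x0_8 = 50
y0_8 = 180
x1_8 = 140
y1_8 = 260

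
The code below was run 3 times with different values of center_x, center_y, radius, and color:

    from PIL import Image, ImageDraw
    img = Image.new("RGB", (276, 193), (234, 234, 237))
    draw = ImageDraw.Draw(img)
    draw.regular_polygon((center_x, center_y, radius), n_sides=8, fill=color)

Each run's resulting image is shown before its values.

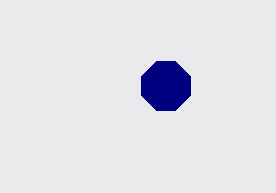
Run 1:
center_x = 166, center_y = 86, radius = 26, color = 'navy'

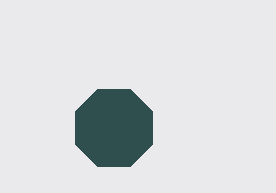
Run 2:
center_x = 114
center_y = 128
radius = 42
color = 'darkslategray'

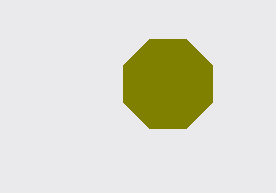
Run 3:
center_x = 168
center_y = 84
radius = 48
color = 'olive'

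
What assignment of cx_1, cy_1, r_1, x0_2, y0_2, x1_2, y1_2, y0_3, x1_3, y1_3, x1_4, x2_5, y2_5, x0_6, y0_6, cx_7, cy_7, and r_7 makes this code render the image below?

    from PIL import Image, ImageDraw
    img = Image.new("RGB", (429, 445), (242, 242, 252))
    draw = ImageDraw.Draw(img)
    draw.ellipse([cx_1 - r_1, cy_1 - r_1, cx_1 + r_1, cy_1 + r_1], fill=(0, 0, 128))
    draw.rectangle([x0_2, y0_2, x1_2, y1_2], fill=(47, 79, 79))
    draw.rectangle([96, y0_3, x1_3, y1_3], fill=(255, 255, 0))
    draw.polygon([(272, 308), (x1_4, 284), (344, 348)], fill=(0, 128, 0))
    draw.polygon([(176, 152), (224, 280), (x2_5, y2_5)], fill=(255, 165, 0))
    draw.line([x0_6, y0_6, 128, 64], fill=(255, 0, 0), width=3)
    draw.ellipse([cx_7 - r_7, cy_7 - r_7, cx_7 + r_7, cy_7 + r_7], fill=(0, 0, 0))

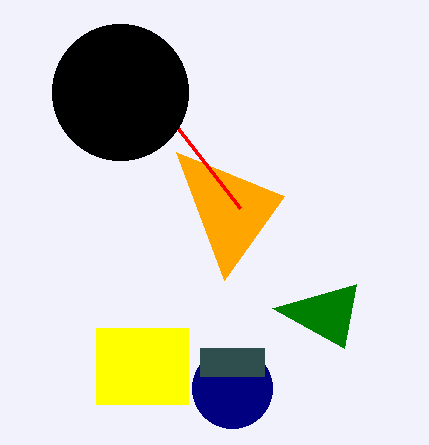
cx_1 = 232; cy_1 = 388; r_1 = 40; x0_2 = 200; y0_2 = 348; x1_2 = 264; y1_2 = 376; y0_3 = 328; x1_3 = 188; y1_3 = 404; x1_4 = 356; x2_5 = 284; y2_5 = 196; x0_6 = 240; y0_6 = 208; cx_7 = 120; cy_7 = 92; r_7 = 68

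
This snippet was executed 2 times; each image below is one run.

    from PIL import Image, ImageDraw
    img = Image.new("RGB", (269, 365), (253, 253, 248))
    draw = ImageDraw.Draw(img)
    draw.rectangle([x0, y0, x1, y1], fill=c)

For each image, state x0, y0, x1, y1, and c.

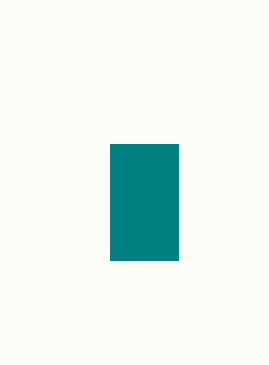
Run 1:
x0 = 110; y0 = 144; x1 = 178; y1 = 260; c = 'teal'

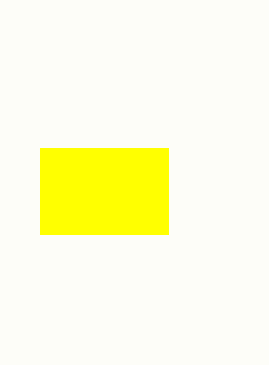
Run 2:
x0 = 40, y0 = 148, x1 = 168, y1 = 234, c = 'yellow'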